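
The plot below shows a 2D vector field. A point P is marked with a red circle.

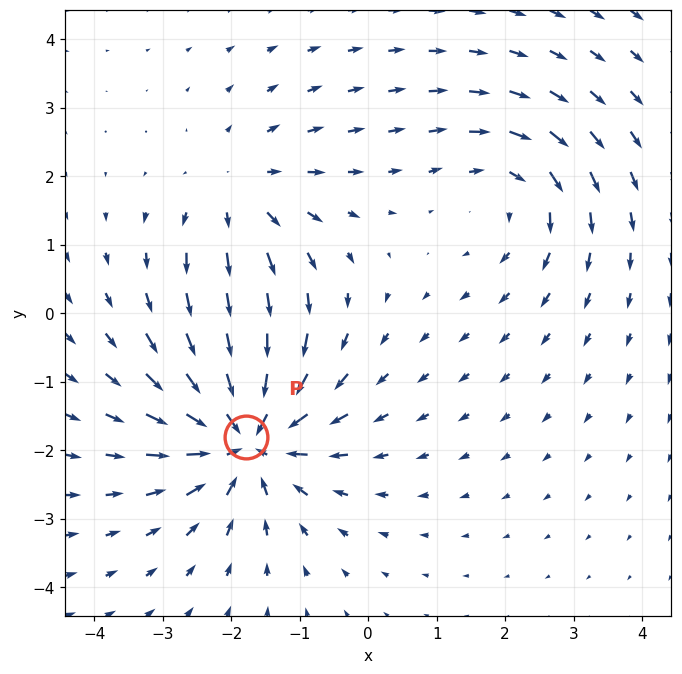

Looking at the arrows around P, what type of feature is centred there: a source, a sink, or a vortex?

sink

At P (-1.8, -1.8) the arrows converge inward. Divergence about -6, curl ≈0 — negative divergence with near-zero curl is a sink.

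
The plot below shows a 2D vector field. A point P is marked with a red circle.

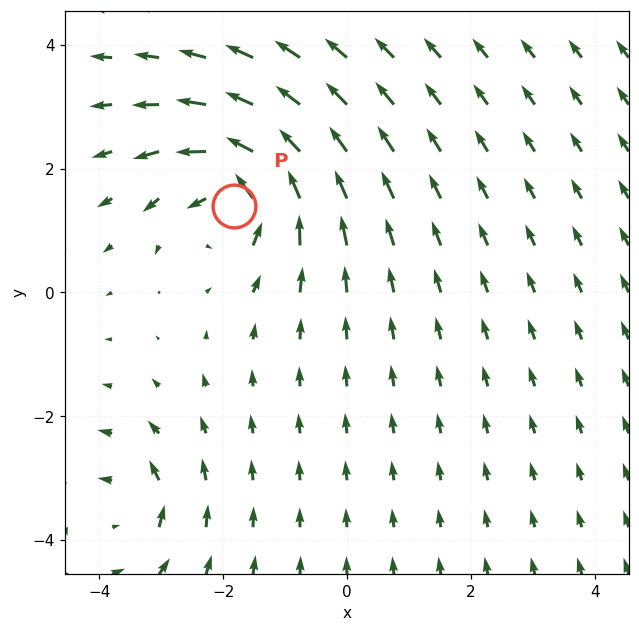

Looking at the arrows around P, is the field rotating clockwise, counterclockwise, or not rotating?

counterclockwise

Near P at (-1.8, 1.4) the arrows circulate counterclockwise. The curl (z-component) there is about +6; positive curl means counterclockwise rotation.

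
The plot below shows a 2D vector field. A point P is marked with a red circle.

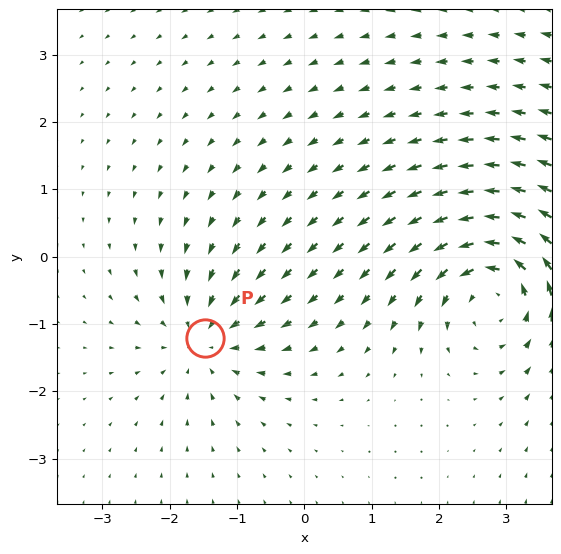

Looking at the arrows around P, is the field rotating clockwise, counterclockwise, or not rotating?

not rotating

Near P at (-1.5, -1.2) the arrows show no circulation. The curl there is ≈0.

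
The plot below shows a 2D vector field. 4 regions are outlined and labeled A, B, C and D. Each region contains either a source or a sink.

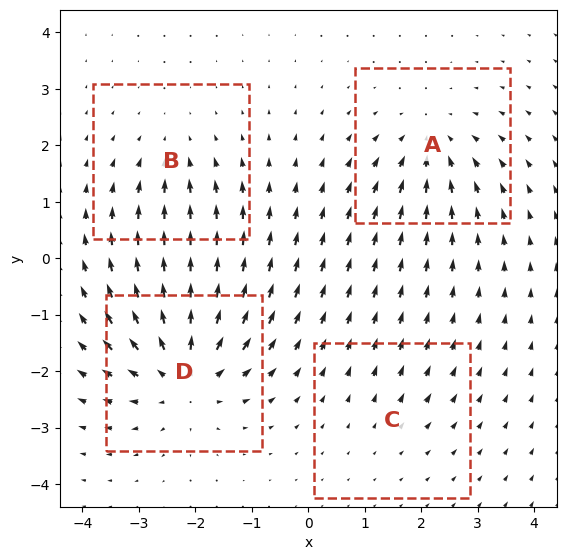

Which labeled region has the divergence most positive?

Divergence at each region's feature centre — A: about -5, B: about -3, C: about +2, D: about +7. Region D is most positive.

D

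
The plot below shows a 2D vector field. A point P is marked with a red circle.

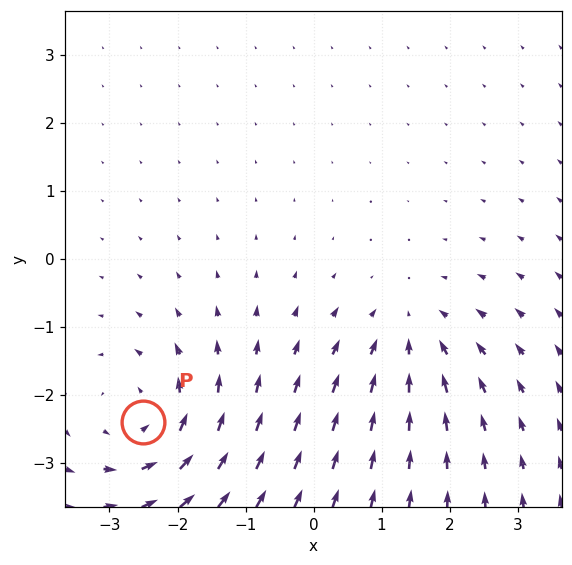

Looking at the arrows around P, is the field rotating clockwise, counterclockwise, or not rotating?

counterclockwise

Near P at (-2.5, -2.4) the arrows circulate counterclockwise. The curl (z-component) there is about +4; positive curl means counterclockwise rotation.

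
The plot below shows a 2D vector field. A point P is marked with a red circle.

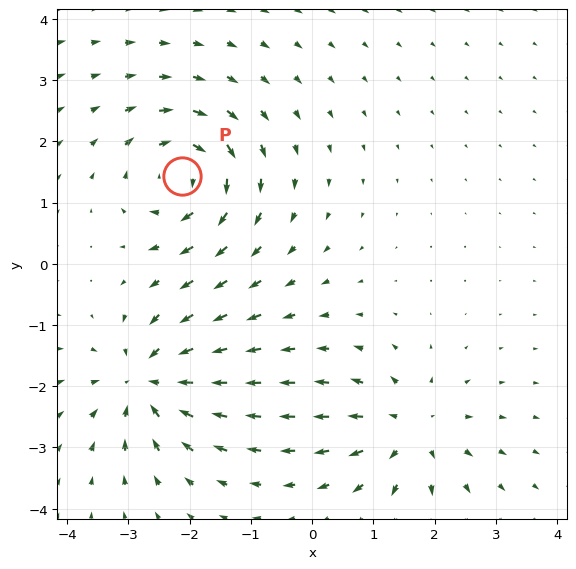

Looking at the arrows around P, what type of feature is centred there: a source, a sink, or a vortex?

At P (-2.1, 1.4) the arrows circulate clockwise. Divergence ≈0, curl about -6 — near-zero divergence with nonzero curl is a vortex.

vortex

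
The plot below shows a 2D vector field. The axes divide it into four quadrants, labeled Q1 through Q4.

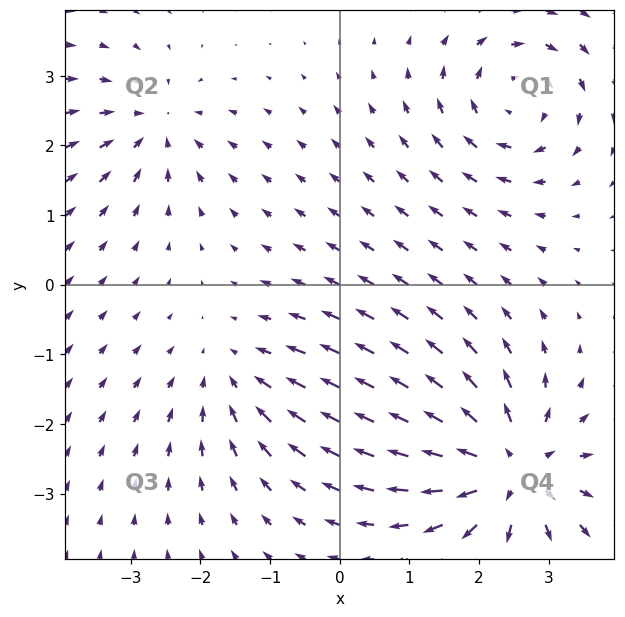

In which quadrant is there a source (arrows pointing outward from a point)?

Q4

The source sits at approximately (2.5, -2.7), which lies in quadrant Q4. The divergence there is about +5, positive as expected for a source.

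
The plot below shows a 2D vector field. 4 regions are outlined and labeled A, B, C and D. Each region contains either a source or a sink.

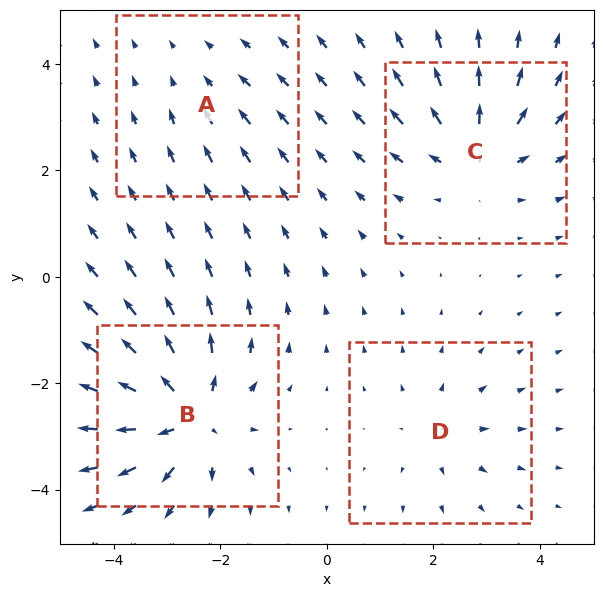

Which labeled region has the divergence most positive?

B

Divergence at each region's feature centre — A: about -2, B: about +8, C: about +5, D: about +3. Region B is most positive.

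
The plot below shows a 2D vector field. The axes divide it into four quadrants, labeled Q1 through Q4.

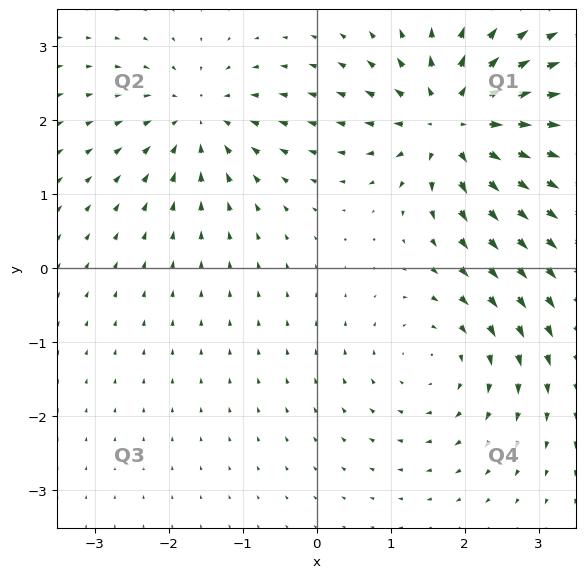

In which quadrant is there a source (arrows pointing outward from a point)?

The source sits at approximately (1.9, 2.0), which lies in quadrant Q1. The divergence there is about +5, positive as expected for a source.

Q1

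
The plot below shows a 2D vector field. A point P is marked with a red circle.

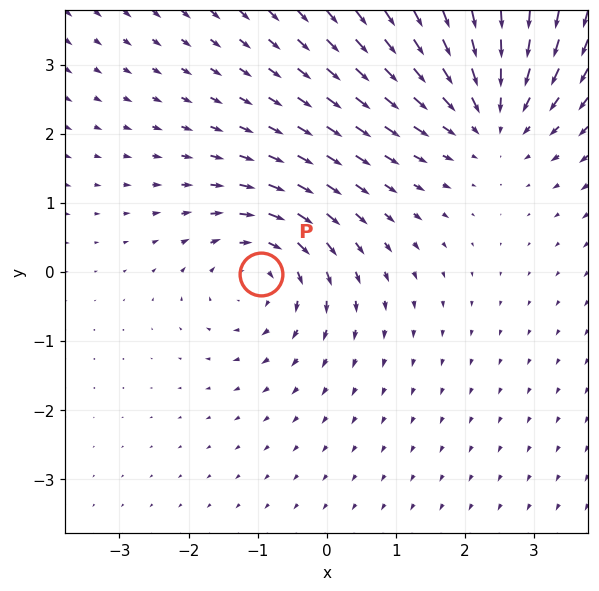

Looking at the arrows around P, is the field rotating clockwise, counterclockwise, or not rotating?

clockwise

Near P at (-1.0, -0.0) the arrows circulate clockwise. The curl (z-component) there is about -4; negative curl means clockwise rotation.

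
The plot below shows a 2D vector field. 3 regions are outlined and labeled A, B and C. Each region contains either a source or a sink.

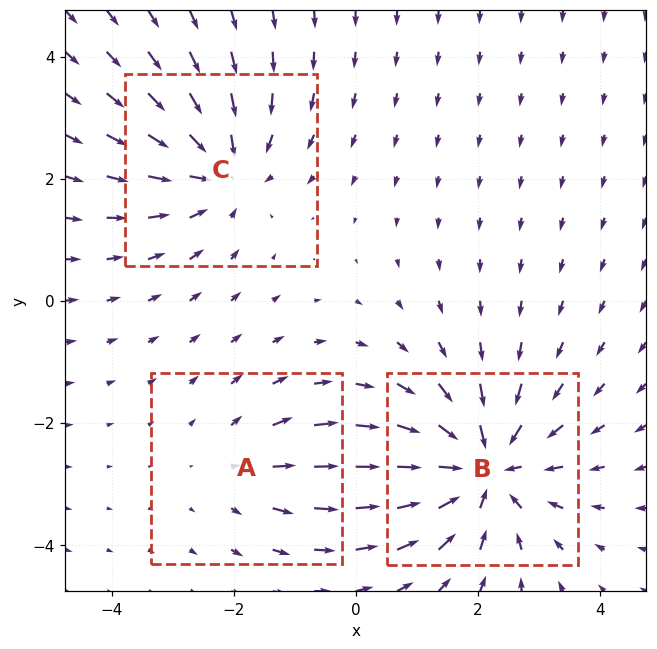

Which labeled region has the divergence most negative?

B

Divergence at each region's feature centre — A: about +2, B: about -4, C: about -3. Region B is most negative.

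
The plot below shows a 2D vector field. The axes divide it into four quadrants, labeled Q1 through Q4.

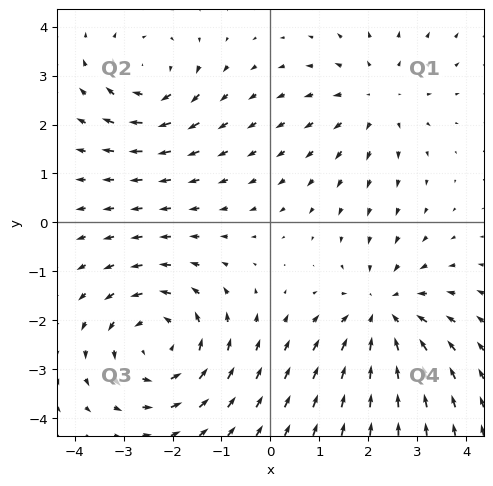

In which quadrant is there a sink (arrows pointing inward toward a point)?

Q4

The sink sits at approximately (2.3, -1.9), which lies in quadrant Q4. The divergence there is about -4, negative as expected for a sink.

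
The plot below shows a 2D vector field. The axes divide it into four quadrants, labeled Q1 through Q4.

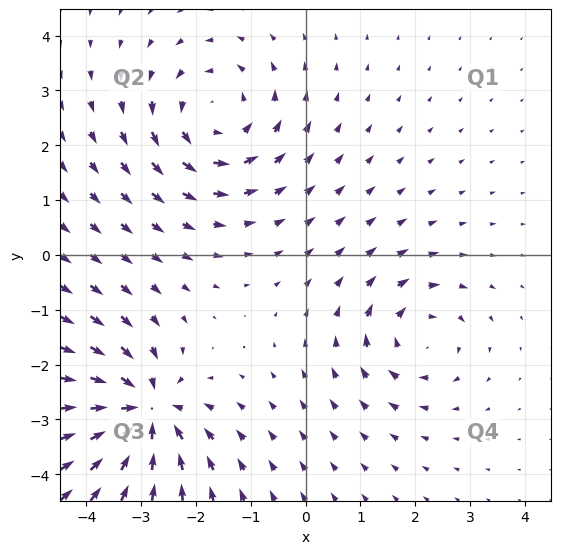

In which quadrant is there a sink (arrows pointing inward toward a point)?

Q3

The sink sits at approximately (-3.0, -2.9), which lies in quadrant Q3. The divergence there is about -6, negative as expected for a sink.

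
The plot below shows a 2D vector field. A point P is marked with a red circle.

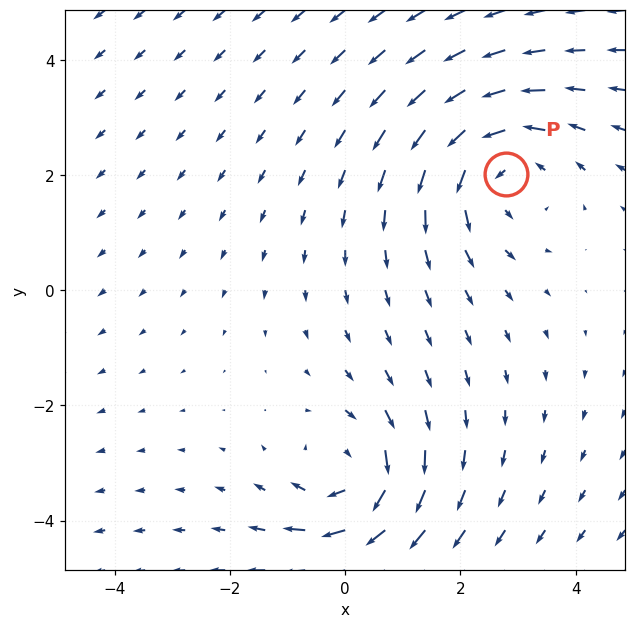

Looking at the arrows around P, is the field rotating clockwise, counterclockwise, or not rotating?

Near P at (2.8, 2.0) the arrows circulate counterclockwise. The curl (z-component) there is about +2; positive curl means counterclockwise rotation.

counterclockwise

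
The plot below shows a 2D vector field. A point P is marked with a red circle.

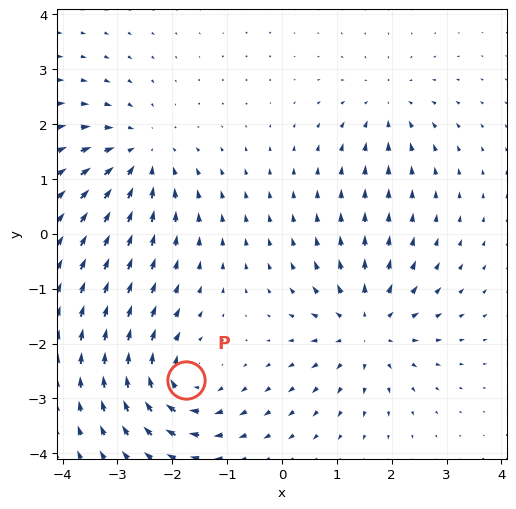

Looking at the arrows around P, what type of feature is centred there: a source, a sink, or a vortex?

vortex

At P (-1.7, -2.7) the arrows circulate clockwise. Divergence ≈0, curl about -6 — near-zero divergence with nonzero curl is a vortex.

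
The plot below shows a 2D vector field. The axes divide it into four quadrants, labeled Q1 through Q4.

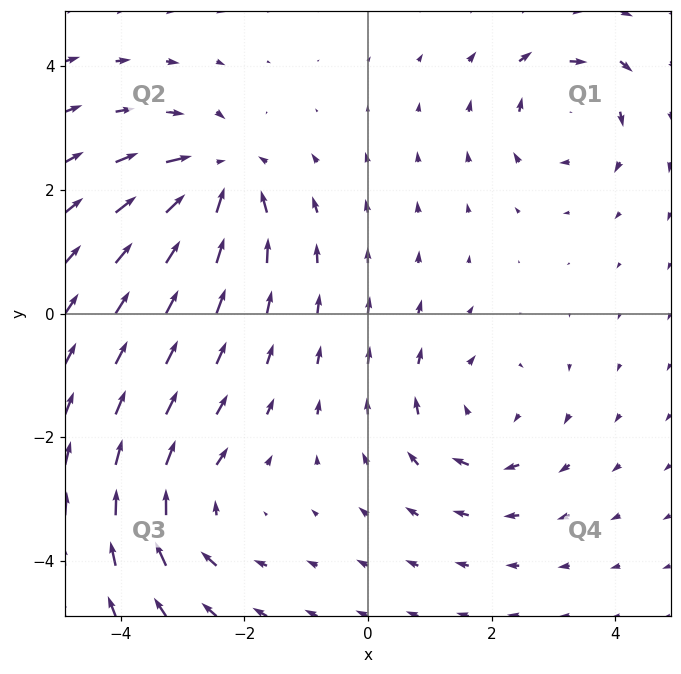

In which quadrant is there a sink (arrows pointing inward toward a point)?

The sink sits at approximately (-2.4, 2.2), which lies in quadrant Q2. The divergence there is about -5, negative as expected for a sink.

Q2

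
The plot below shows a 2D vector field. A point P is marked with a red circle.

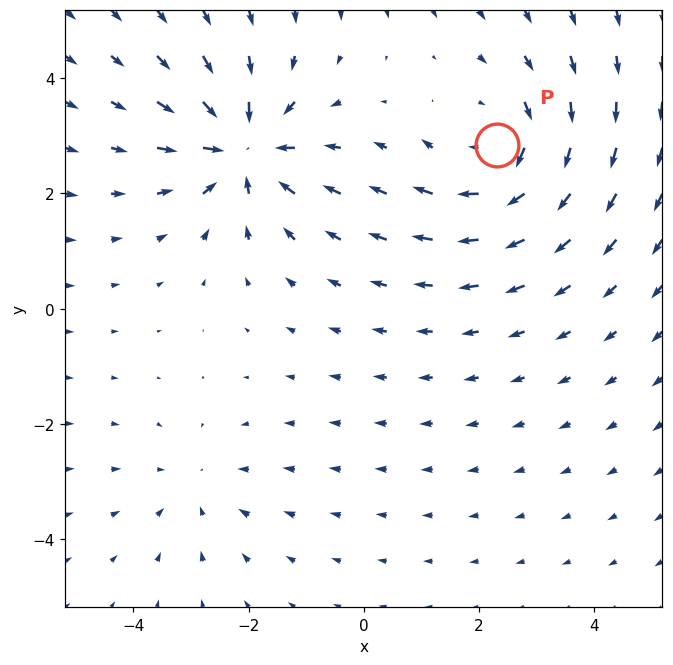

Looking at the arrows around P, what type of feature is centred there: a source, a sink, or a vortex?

At P (2.3, 2.8) the arrows circulate clockwise. Divergence ≈0, curl about -4 — near-zero divergence with nonzero curl is a vortex.

vortex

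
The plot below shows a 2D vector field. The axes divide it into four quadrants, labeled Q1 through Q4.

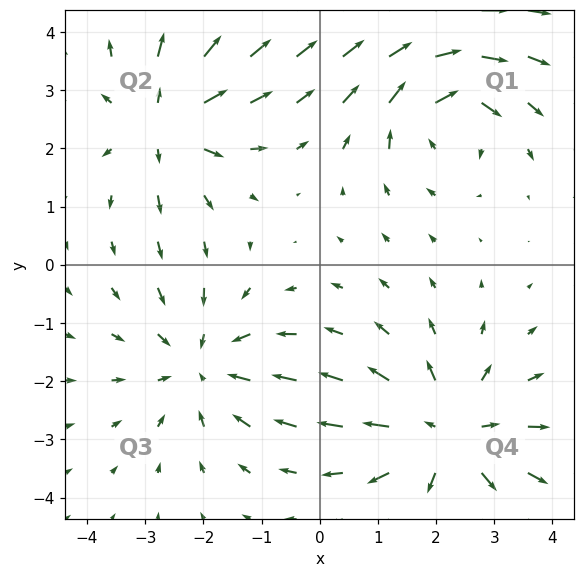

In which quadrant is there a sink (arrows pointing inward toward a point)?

The sink sits at approximately (-2.0, -1.7), which lies in quadrant Q3. The divergence there is about -3, negative as expected for a sink.

Q3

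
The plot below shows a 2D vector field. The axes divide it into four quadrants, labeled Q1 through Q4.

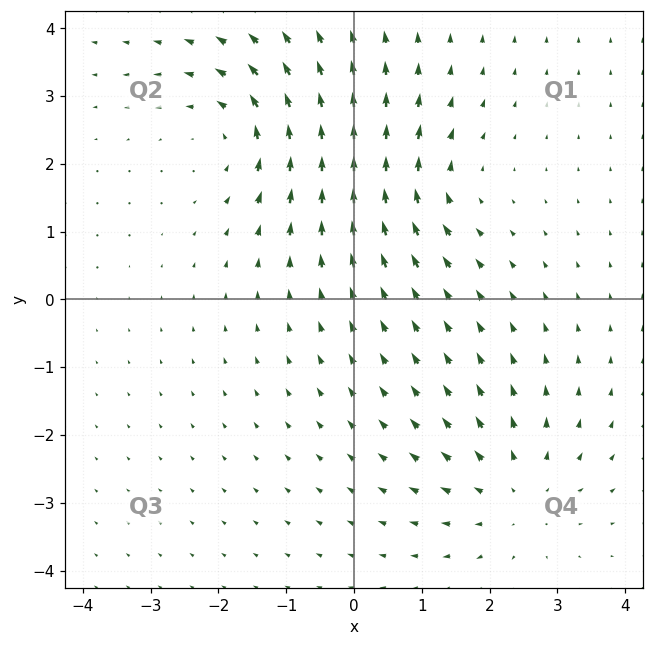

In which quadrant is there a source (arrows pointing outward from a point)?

The source sits at approximately (2.4, -2.9), which lies in quadrant Q4. The divergence there is about +4, positive as expected for a source.

Q4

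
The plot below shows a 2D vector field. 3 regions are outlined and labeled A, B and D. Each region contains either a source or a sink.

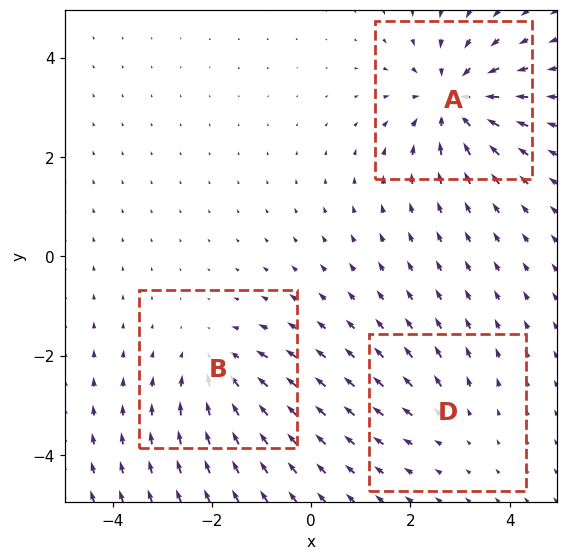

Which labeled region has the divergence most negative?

A

Divergence at each region's feature centre — A: about -5, B: about -3, D: about +2. Region A is most negative.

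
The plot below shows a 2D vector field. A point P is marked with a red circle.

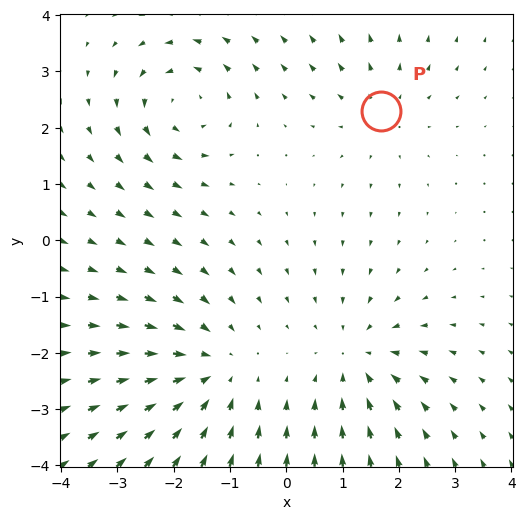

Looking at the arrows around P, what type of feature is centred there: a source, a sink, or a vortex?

At P (1.7, 2.3) the arrows spread outward. Divergence about +2, curl ≈0 — positive divergence with near-zero curl is a source.

source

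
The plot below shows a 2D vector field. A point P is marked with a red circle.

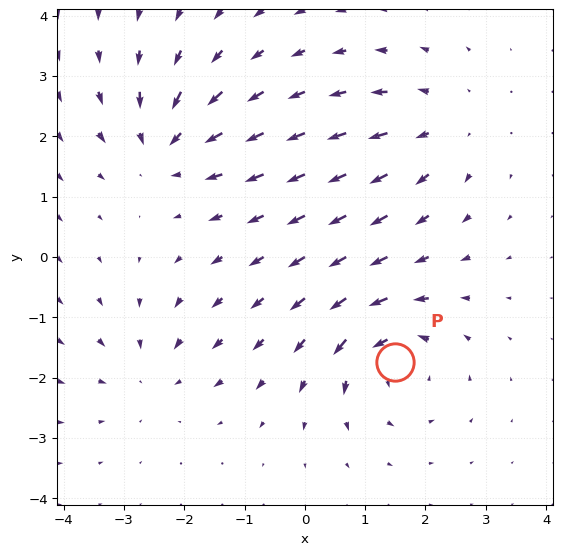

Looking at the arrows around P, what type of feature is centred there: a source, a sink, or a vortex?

vortex

At P (1.5, -1.7) the arrows circulate counterclockwise. Divergence ≈0, curl about +7 — near-zero divergence with nonzero curl is a vortex.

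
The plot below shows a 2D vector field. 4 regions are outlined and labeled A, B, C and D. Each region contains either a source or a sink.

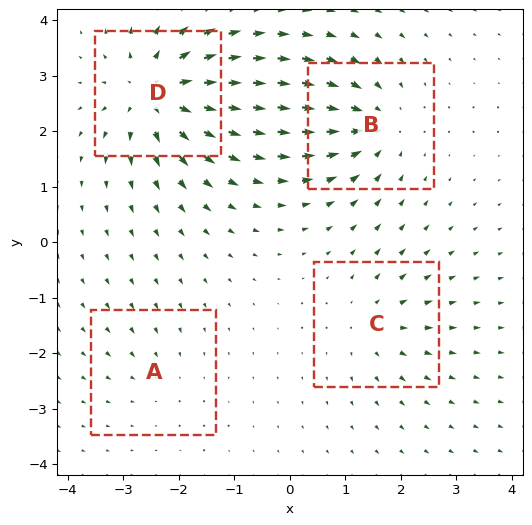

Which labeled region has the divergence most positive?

D

Divergence at each region's feature centre — A: about -2, B: about -6, C: about +4, D: about +9. Region D is most positive.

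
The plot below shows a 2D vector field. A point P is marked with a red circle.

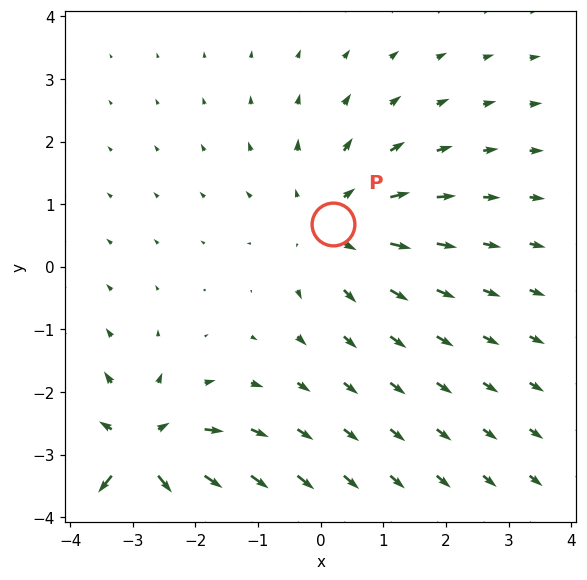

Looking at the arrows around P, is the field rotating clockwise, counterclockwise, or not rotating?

Near P at (0.2, 0.7) the arrows show no circulation. The curl there is ≈0.

not rotating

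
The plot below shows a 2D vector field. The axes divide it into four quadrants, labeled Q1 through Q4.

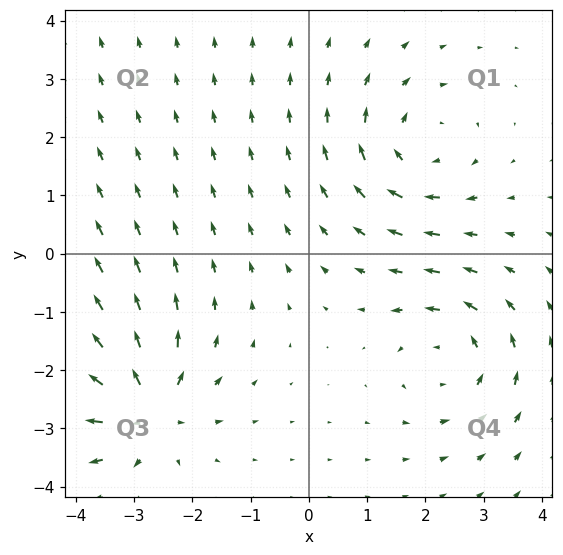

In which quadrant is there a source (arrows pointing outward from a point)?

Q3

The source sits at approximately (-2.8, -2.6), which lies in quadrant Q3. The divergence there is about +6, positive as expected for a source.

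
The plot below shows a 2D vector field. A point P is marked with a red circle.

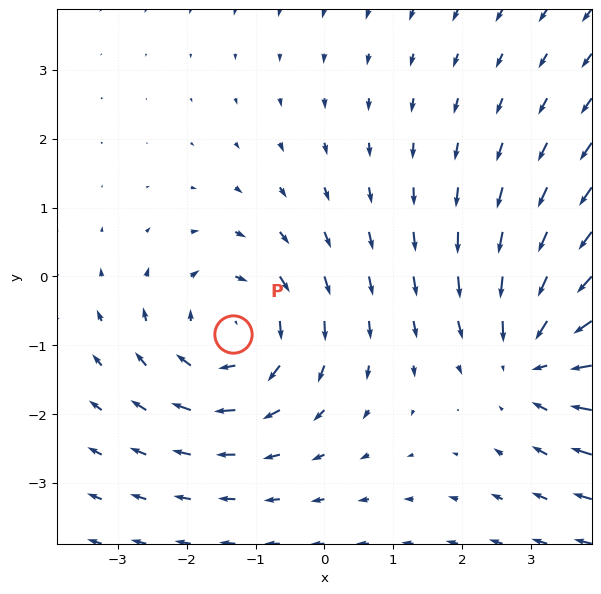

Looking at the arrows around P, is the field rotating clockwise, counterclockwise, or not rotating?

clockwise

Near P at (-1.3, -0.8) the arrows circulate clockwise. The curl (z-component) there is about -3; negative curl means clockwise rotation.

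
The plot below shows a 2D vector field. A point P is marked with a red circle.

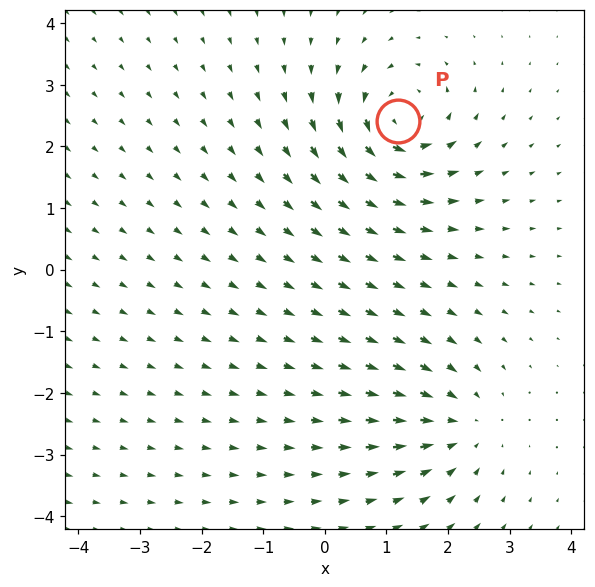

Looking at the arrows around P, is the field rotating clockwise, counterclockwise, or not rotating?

Near P at (1.2, 2.4) the arrows circulate counterclockwise. The curl (z-component) there is about +7; positive curl means counterclockwise rotation.

counterclockwise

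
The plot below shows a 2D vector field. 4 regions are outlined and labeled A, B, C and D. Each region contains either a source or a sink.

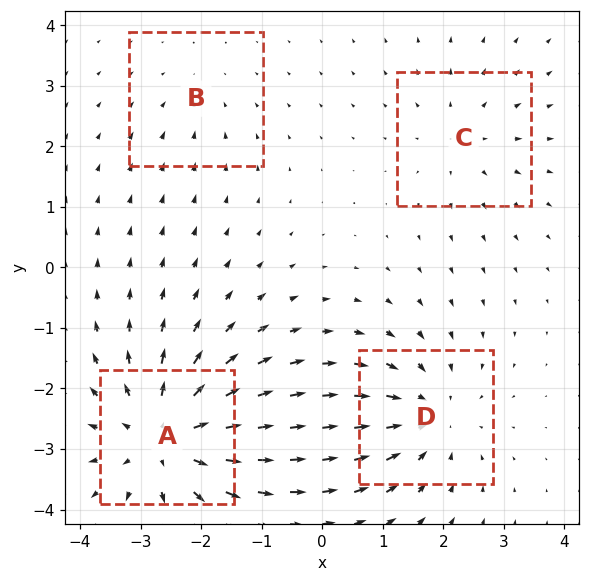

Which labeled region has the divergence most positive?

Divergence at each region's feature centre — A: about +6, B: about -2, C: about +3, D: about -4. Region A is most positive.

A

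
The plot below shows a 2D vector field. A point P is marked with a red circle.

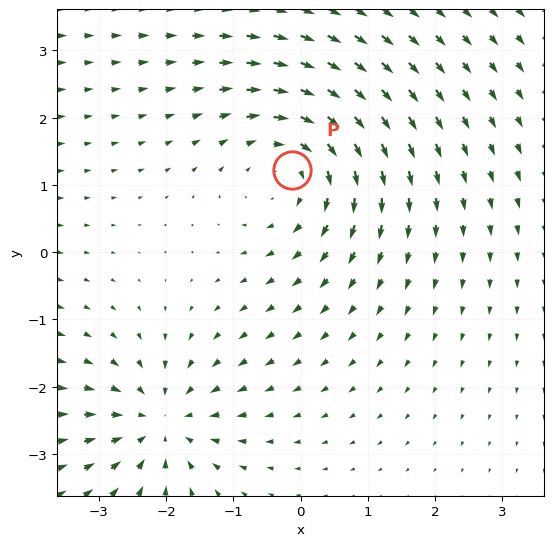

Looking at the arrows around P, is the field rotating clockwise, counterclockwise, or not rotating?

clockwise

Near P at (-0.1, 1.2) the arrows circulate clockwise. The curl (z-component) there is about -4; negative curl means clockwise rotation.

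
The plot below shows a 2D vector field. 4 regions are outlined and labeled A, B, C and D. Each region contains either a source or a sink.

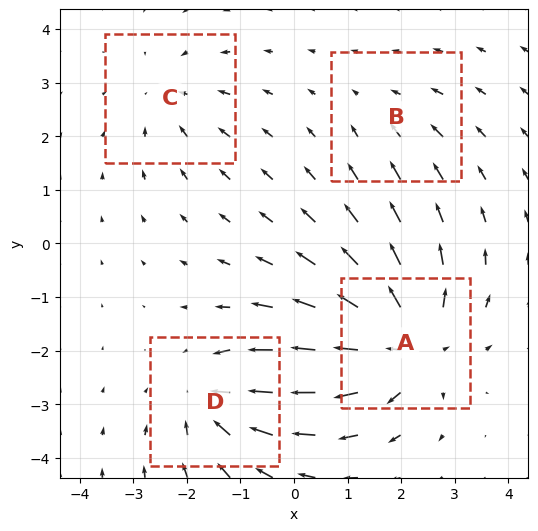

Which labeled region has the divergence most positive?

Divergence at each region's feature centre — A: about +7, B: about -2, C: about -3, D: about -5. Region A is most positive.

A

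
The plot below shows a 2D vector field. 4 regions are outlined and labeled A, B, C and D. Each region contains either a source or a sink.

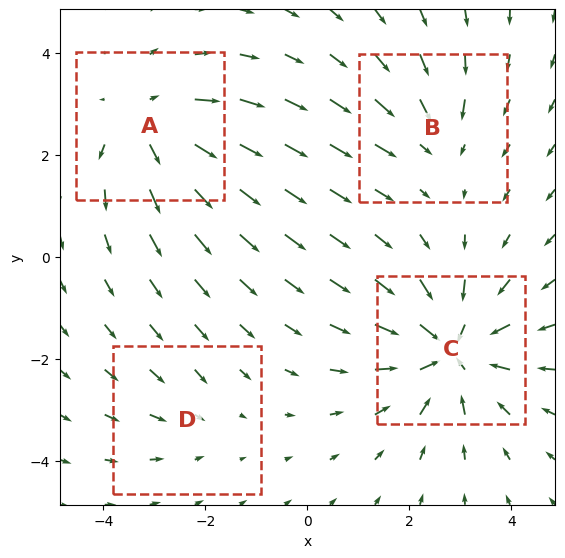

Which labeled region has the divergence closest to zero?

D

Divergence at each region's feature centre — A: about +4, B: about -3, C: about -6, D: about -2. Region D is closest to zero.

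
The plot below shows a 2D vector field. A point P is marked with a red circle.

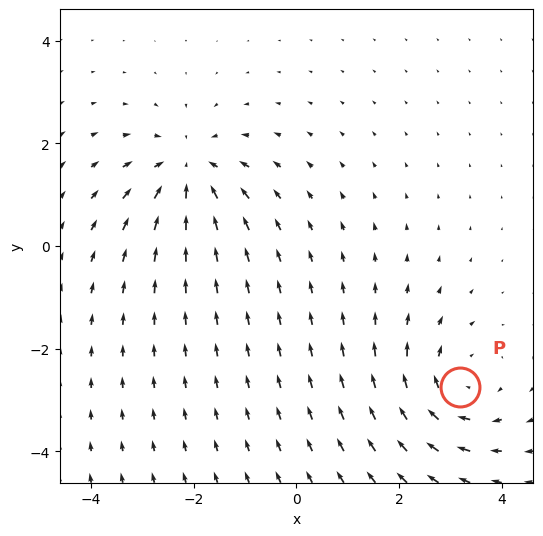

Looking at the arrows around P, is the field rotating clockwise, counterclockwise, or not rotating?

clockwise

Near P at (3.2, -2.7) the arrows circulate clockwise. The curl (z-component) there is about -3; negative curl means clockwise rotation.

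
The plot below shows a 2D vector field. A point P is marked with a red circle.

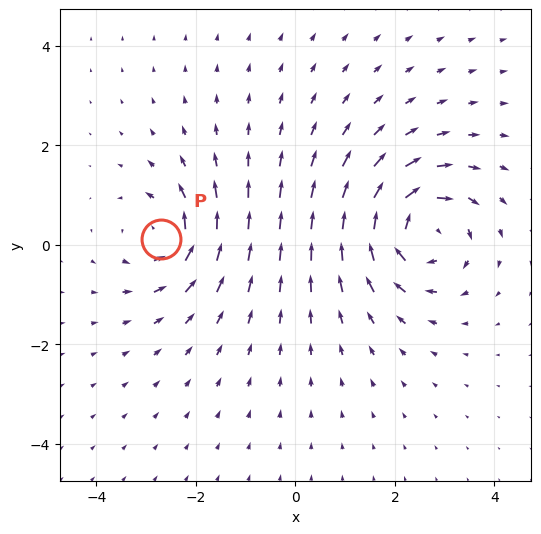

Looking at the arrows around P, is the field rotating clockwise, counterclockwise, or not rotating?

Near P at (-2.7, 0.1) the arrows circulate counterclockwise. The curl (z-component) there is about +4; positive curl means counterclockwise rotation.

counterclockwise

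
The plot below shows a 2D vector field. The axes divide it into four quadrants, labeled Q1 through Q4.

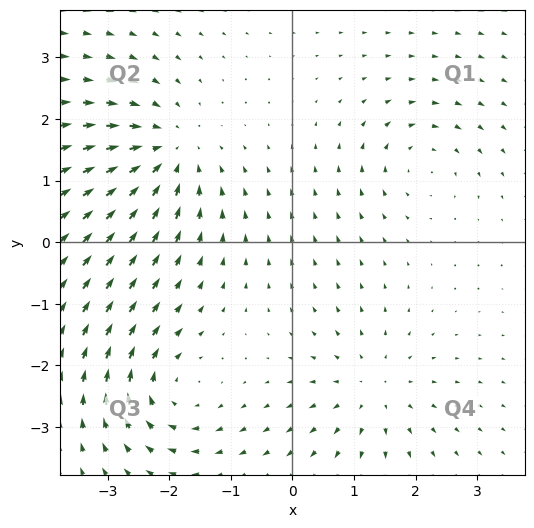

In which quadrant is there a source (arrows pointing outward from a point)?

Q4

The source sits at approximately (1.3, -2.4), which lies in quadrant Q4. The divergence there is about +4, positive as expected for a source.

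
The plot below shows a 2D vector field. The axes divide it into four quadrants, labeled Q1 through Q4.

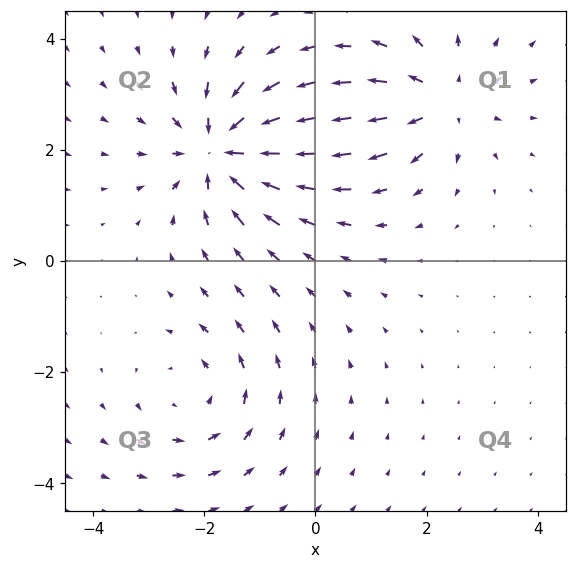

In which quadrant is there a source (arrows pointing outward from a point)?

The source sits at approximately (2.3, 2.9), which lies in quadrant Q1. The divergence there is about +4, positive as expected for a source.

Q1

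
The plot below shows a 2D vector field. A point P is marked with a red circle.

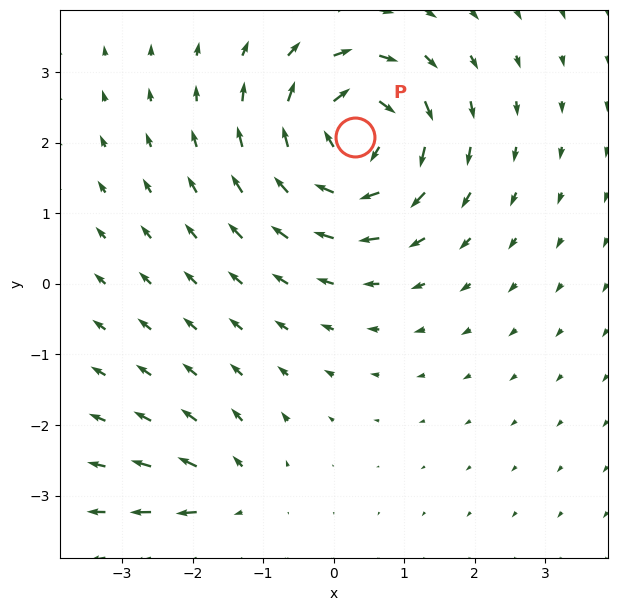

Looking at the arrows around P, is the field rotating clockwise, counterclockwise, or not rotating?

clockwise

Near P at (0.3, 2.1) the arrows circulate clockwise. The curl (z-component) there is about -7; negative curl means clockwise rotation.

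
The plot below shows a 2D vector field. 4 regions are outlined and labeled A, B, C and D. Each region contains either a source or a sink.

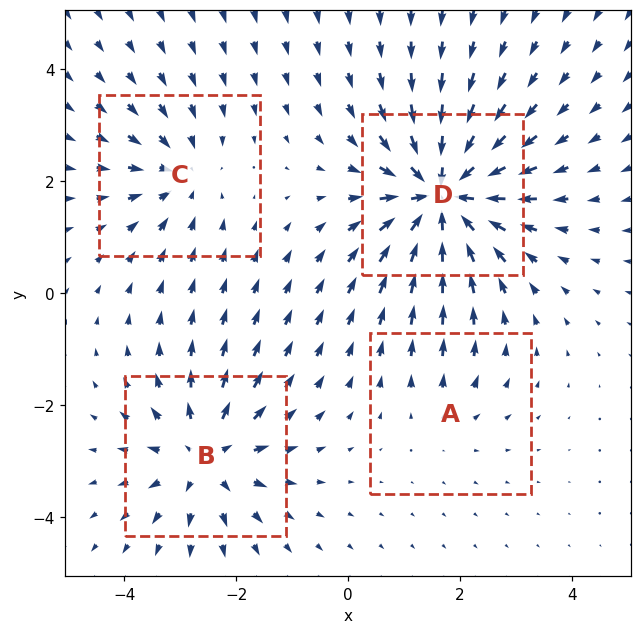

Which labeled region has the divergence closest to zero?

Divergence at each region's feature centre — A: about +2, B: about +5, C: about -4, D: about -8. Region A is closest to zero.

A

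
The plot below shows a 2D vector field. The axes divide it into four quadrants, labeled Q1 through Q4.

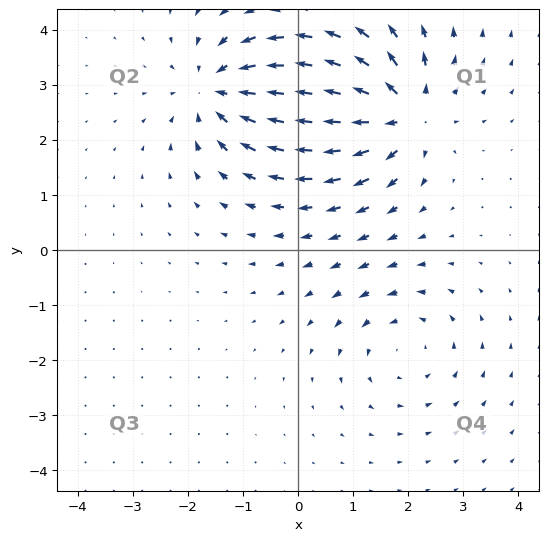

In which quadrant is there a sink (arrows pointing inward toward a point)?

Q2

The sink sits at approximately (-1.4, 2.9), which lies in quadrant Q2. The divergence there is about -5, negative as expected for a sink.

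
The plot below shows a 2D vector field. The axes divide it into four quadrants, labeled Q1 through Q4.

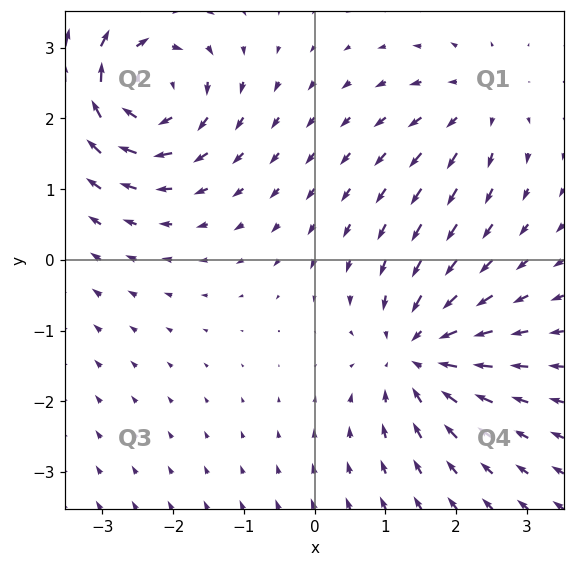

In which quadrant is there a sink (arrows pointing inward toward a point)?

Q4

The sink sits at approximately (1.4, -1.3), which lies in quadrant Q4. The divergence there is about -5, negative as expected for a sink.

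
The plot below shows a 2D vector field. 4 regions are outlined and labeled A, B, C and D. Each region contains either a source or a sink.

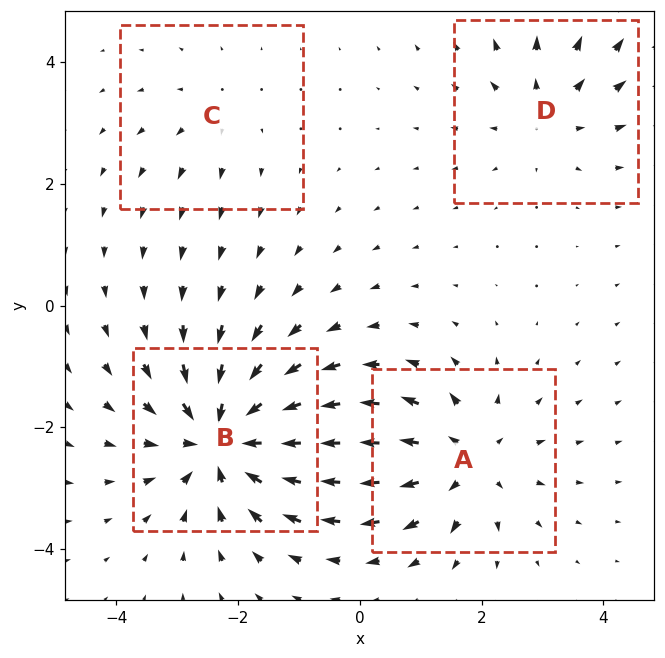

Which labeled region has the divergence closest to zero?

C

Divergence at each region's feature centre — A: about +5, B: about -7, C: about +2, D: about +3. Region C is closest to zero.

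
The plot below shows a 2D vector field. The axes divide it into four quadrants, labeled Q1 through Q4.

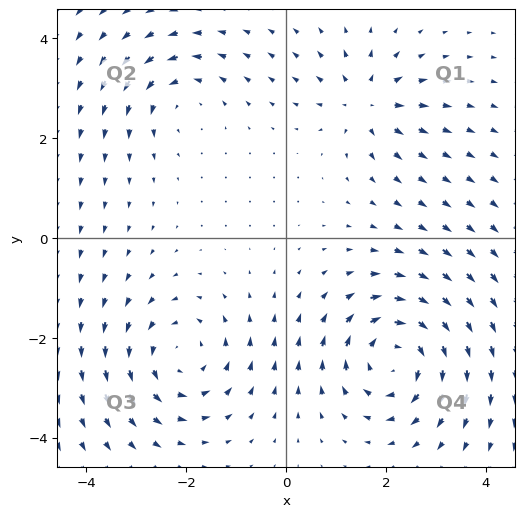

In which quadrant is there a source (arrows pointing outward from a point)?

Q1

The source sits at approximately (1.6, 2.7), which lies in quadrant Q1. The divergence there is about +4, positive as expected for a source.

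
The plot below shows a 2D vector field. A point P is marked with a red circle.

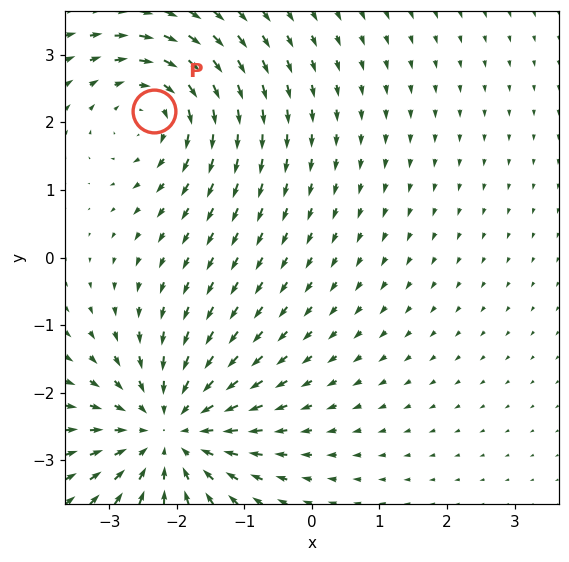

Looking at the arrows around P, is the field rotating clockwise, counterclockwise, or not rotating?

clockwise

Near P at (-2.3, 2.2) the arrows circulate clockwise. The curl (z-component) there is about -3; negative curl means clockwise rotation.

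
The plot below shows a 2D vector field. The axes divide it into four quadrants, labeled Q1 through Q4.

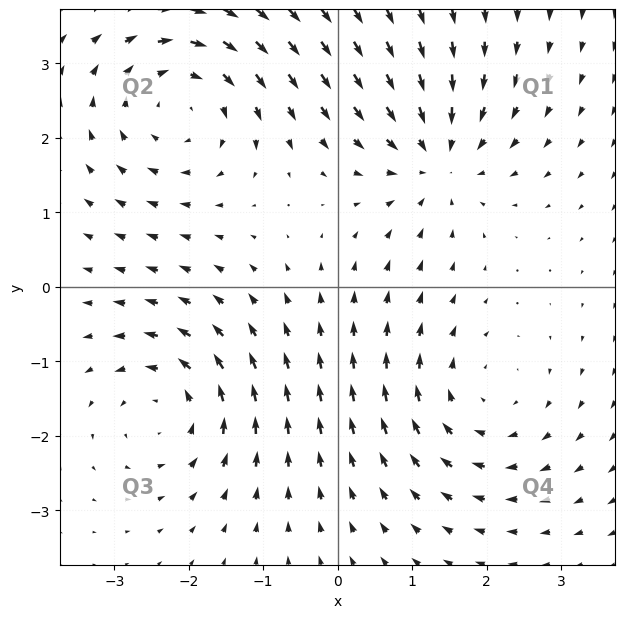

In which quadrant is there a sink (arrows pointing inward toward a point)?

The sink sits at approximately (1.3, 1.7), which lies in quadrant Q1. The divergence there is about -4, negative as expected for a sink.

Q1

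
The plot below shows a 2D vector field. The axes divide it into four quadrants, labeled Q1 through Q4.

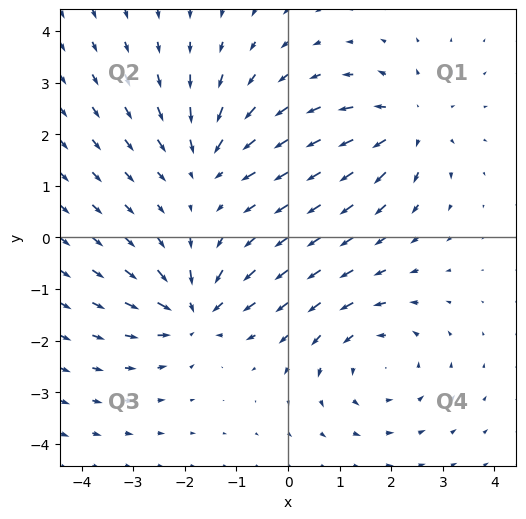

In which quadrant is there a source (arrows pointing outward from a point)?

Q1

The source sits at approximately (2.3, 2.2), which lies in quadrant Q1. The divergence there is about +4, positive as expected for a source.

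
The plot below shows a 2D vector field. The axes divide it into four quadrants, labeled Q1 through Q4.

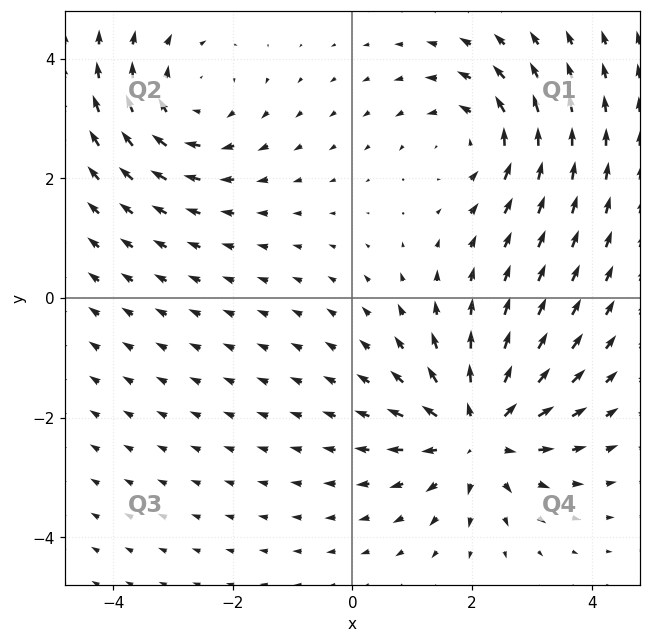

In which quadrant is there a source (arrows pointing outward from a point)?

The source sits at approximately (2.1, -2.3), which lies in quadrant Q4. The divergence there is about +5, positive as expected for a source.

Q4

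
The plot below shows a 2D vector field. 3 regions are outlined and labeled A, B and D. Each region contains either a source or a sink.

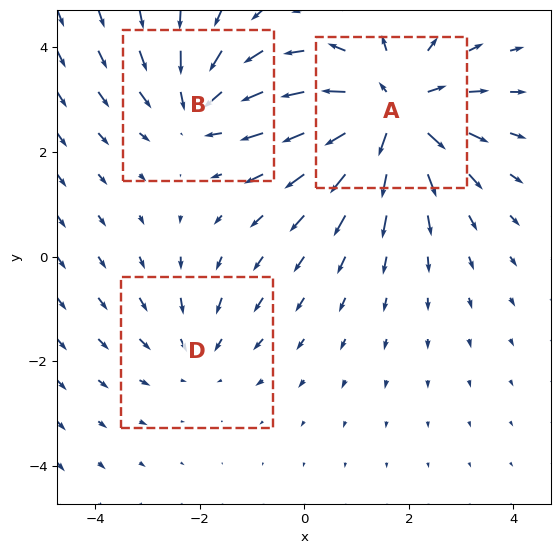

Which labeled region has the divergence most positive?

Divergence at each region's feature centre — A: about +5, B: about -3, D: about -2. Region A is most positive.

A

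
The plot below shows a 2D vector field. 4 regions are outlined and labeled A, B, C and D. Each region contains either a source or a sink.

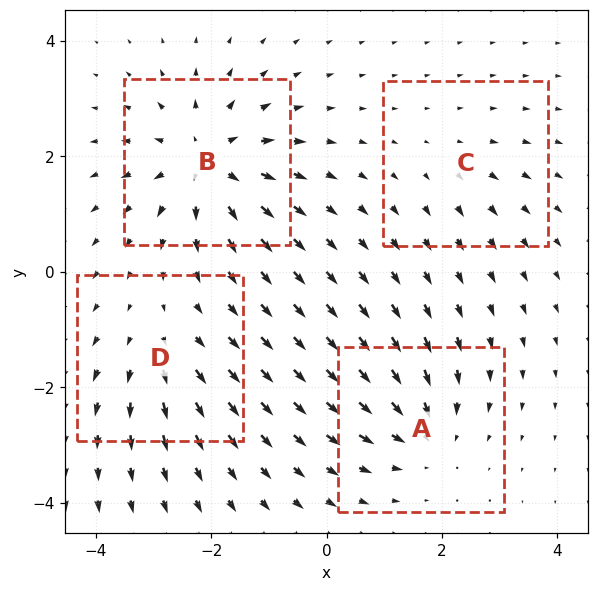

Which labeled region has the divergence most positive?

B

Divergence at each region's feature centre — A: about -5, B: about +7, C: about +2, D: about +4. Region B is most positive.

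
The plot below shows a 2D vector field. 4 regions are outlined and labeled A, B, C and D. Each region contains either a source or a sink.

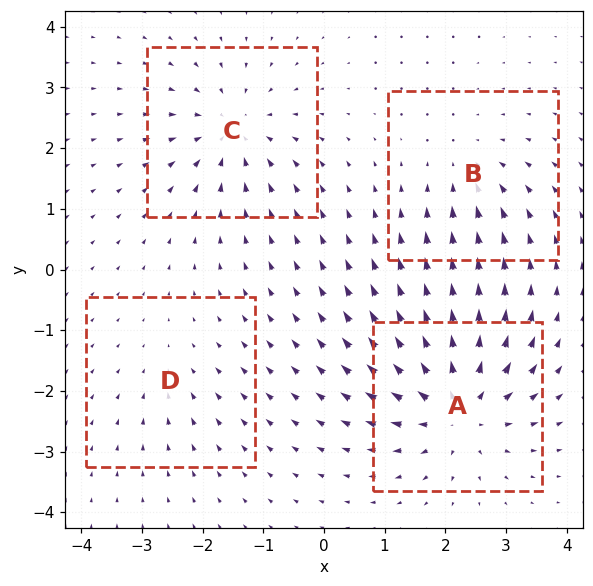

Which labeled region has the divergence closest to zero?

D

Divergence at each region's feature centre — A: about +8, B: about -4, C: about -6, D: about -2. Region D is closest to zero.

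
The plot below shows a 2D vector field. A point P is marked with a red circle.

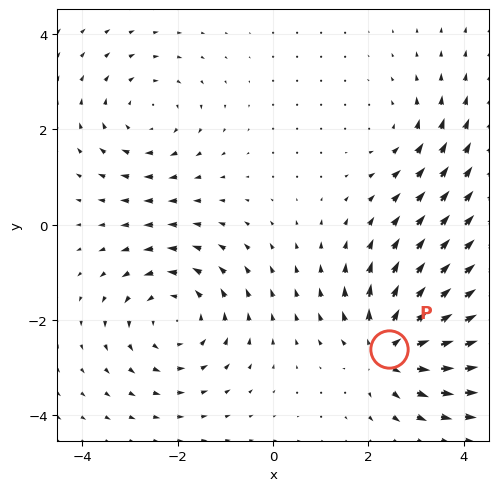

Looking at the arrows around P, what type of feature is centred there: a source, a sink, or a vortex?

At P (2.4, -2.6) the arrows spread outward. Divergence about +6, curl ≈0 — positive divergence with near-zero curl is a source.

source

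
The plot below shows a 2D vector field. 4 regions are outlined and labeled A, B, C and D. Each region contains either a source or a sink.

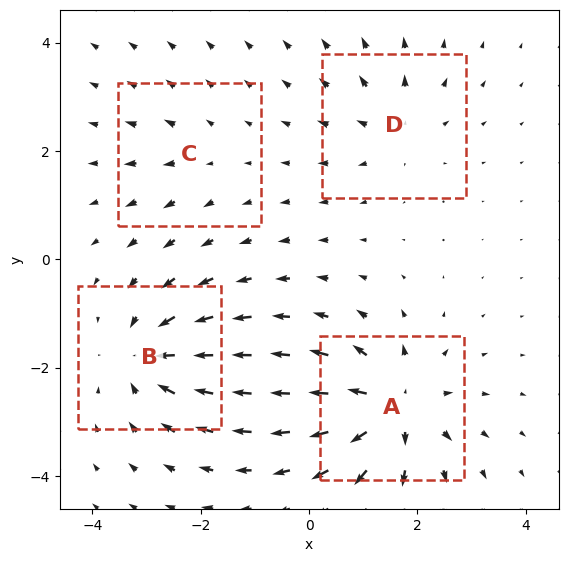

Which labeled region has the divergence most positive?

Divergence at each region's feature centre — A: about +7, B: about -6, C: about +2, D: about +4. Region A is most positive.

A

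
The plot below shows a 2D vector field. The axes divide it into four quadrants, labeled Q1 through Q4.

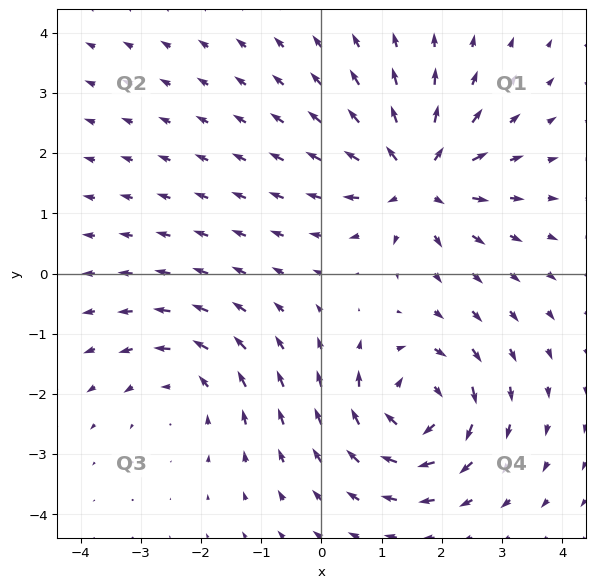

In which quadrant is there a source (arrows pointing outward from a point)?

Q1

The source sits at approximately (1.6, 1.6), which lies in quadrant Q1. The divergence there is about +5, positive as expected for a source.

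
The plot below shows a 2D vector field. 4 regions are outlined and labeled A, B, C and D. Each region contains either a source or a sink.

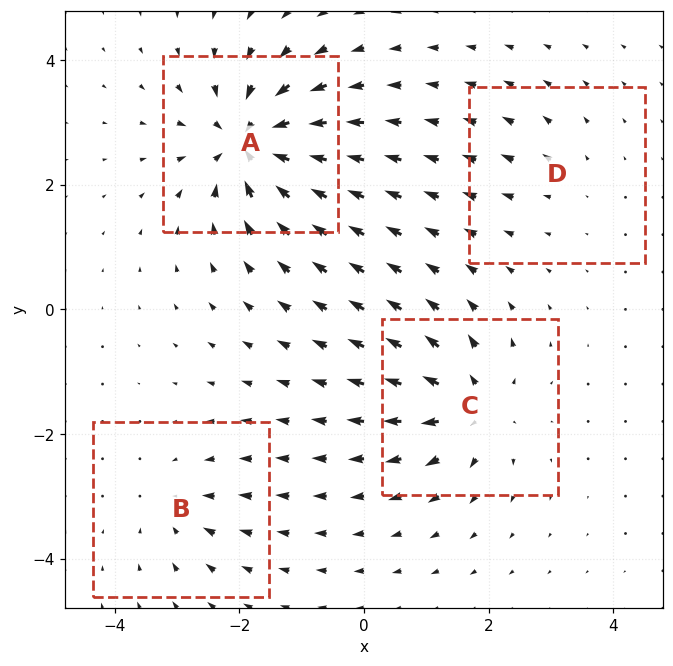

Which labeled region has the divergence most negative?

A

Divergence at each region's feature centre — A: about -9, B: about -4, C: about +7, D: about +2. Region A is most negative.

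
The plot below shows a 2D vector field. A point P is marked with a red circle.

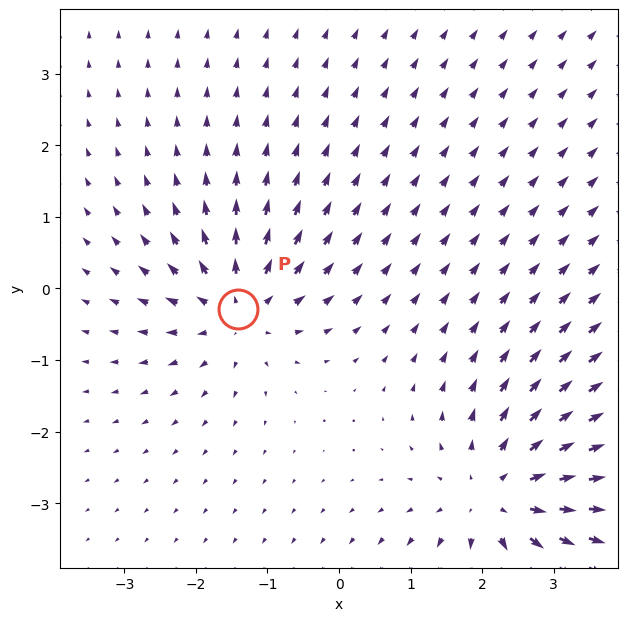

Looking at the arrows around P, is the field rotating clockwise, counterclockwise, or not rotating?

not rotating

Near P at (-1.4, -0.3) the arrows show no circulation. The curl there is ≈0.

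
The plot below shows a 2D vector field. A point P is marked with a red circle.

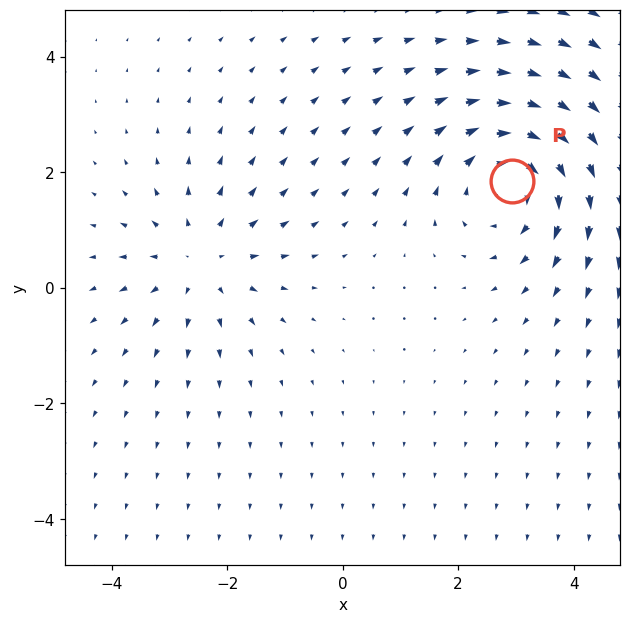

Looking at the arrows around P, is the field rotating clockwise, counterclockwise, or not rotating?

Near P at (2.9, 1.9) the arrows circulate clockwise. The curl (z-component) there is about -4; negative curl means clockwise rotation.

clockwise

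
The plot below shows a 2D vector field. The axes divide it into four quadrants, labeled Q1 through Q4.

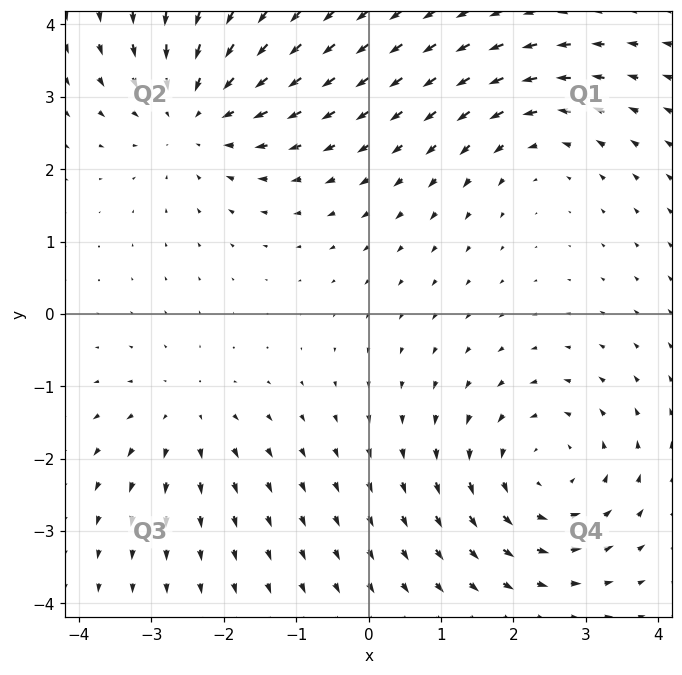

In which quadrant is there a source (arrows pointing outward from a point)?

The source sits at approximately (-2.5, -1.4), which lies in quadrant Q3. The divergence there is about +3, positive as expected for a source.

Q3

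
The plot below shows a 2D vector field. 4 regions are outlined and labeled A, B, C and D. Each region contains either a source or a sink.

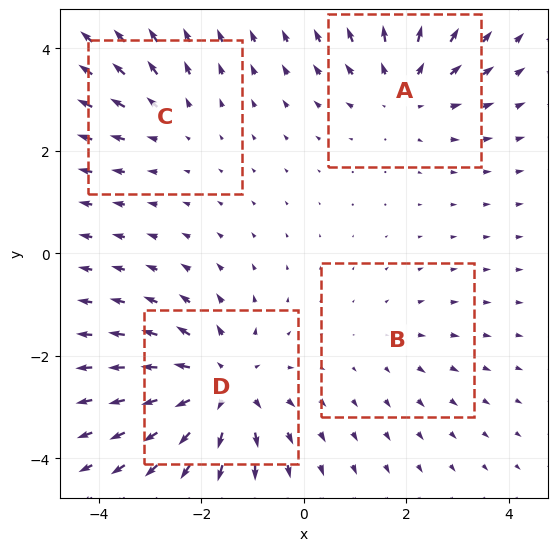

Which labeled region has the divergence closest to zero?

B

Divergence at each region's feature centre — A: about +4, B: about +2, C: about +3, D: about +6. Region B is closest to zero.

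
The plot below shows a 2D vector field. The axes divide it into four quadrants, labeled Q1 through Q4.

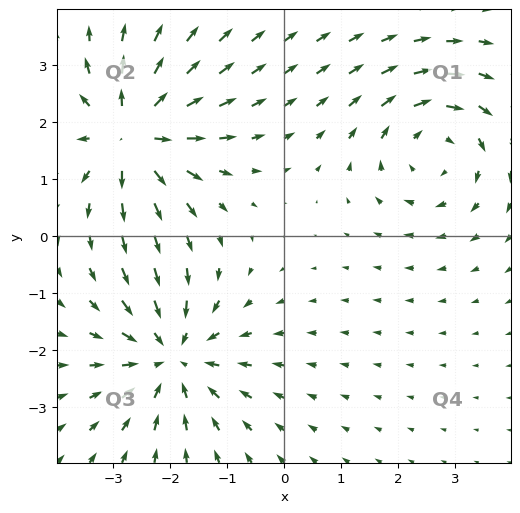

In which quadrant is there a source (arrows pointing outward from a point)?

Q2

The source sits at approximately (-2.7, 1.8), which lies in quadrant Q2. The divergence there is about +6, positive as expected for a source.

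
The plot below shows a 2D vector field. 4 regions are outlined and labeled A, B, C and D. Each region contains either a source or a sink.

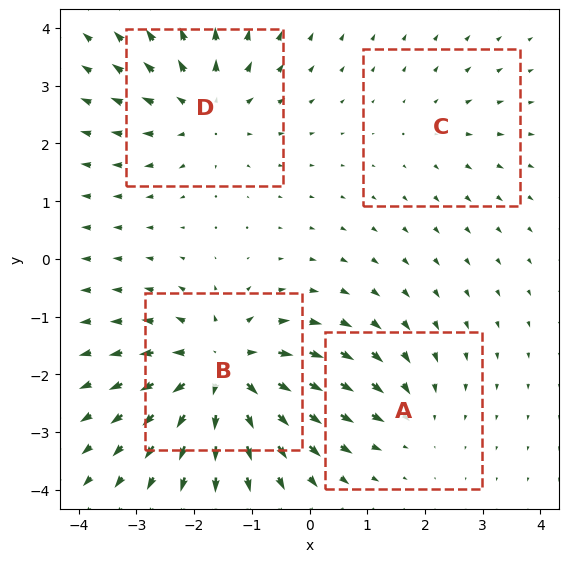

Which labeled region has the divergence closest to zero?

Divergence at each region's feature centre — A: about -3, B: about +7, C: about +2, D: about +5. Region C is closest to zero.

C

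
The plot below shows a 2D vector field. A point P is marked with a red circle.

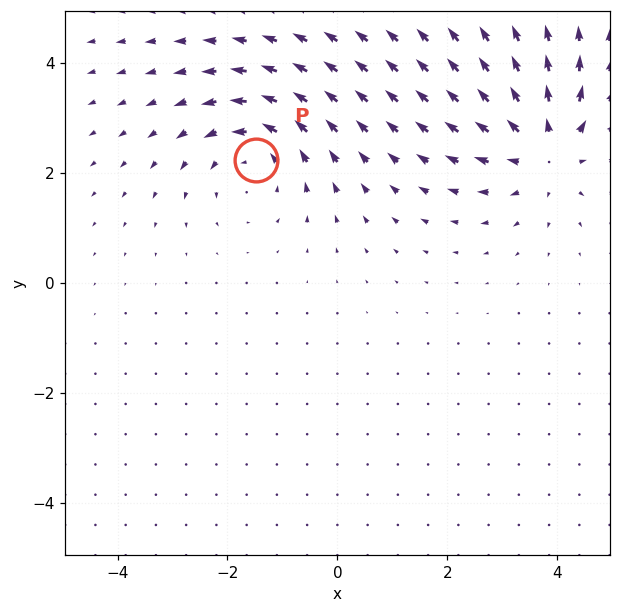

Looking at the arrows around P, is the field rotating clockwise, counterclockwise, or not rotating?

counterclockwise

Near P at (-1.5, 2.2) the arrows circulate counterclockwise. The curl (z-component) there is about +2; positive curl means counterclockwise rotation.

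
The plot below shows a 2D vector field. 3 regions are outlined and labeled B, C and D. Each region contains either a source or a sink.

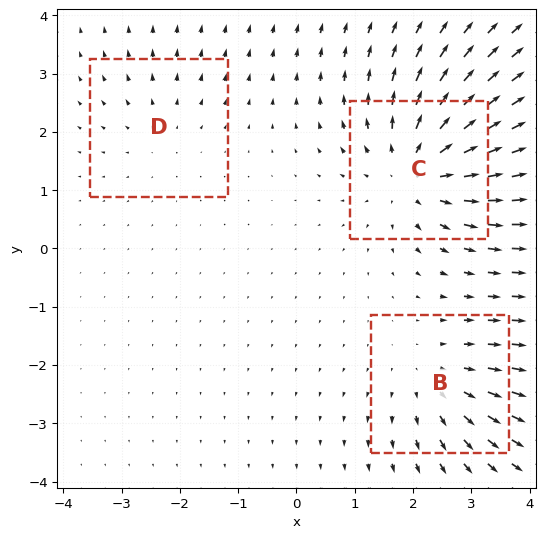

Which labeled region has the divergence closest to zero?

Divergence at each region's feature centre — B: about +3, C: about +5, D: about +2. Region D is closest to zero.

D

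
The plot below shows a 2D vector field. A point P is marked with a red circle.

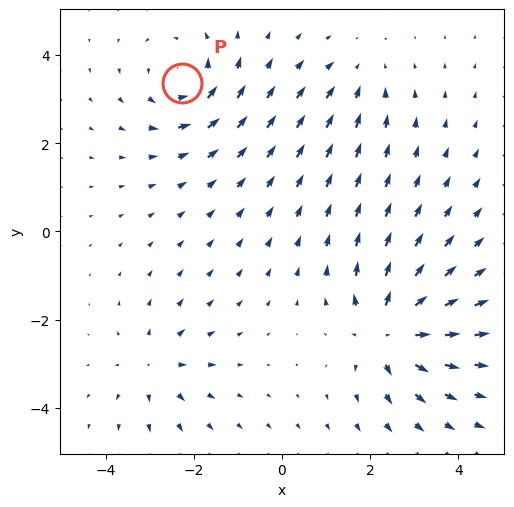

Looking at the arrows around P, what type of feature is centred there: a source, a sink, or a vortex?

vortex

At P (-2.3, 3.4) the arrows circulate counterclockwise. Divergence ≈0, curl about +4 — near-zero divergence with nonzero curl is a vortex.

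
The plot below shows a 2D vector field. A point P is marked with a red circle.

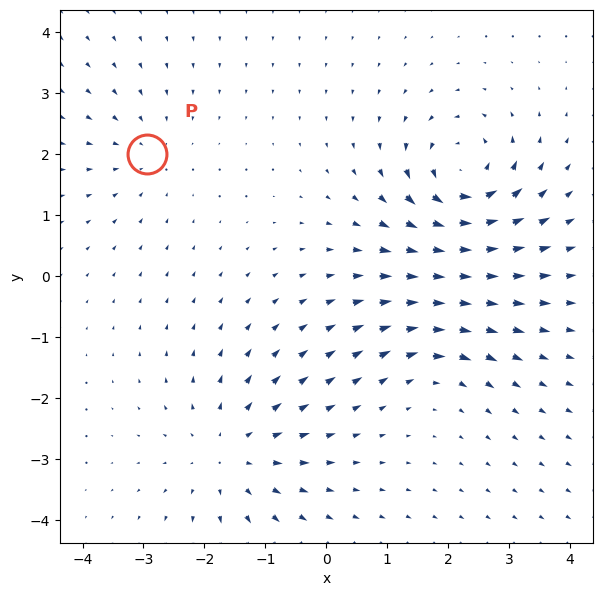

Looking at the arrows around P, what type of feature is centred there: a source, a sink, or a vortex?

At P (-2.9, 2.0) the arrows converge inward. Divergence about -3, curl ≈0 — negative divergence with near-zero curl is a sink.

sink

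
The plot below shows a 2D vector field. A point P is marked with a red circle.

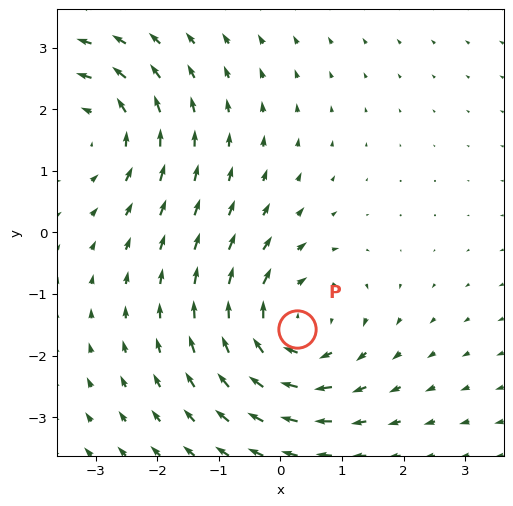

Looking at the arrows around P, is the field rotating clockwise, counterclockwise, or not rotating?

Near P at (0.3, -1.6) the arrows circulate clockwise. The curl (z-component) there is about -5; negative curl means clockwise rotation.

clockwise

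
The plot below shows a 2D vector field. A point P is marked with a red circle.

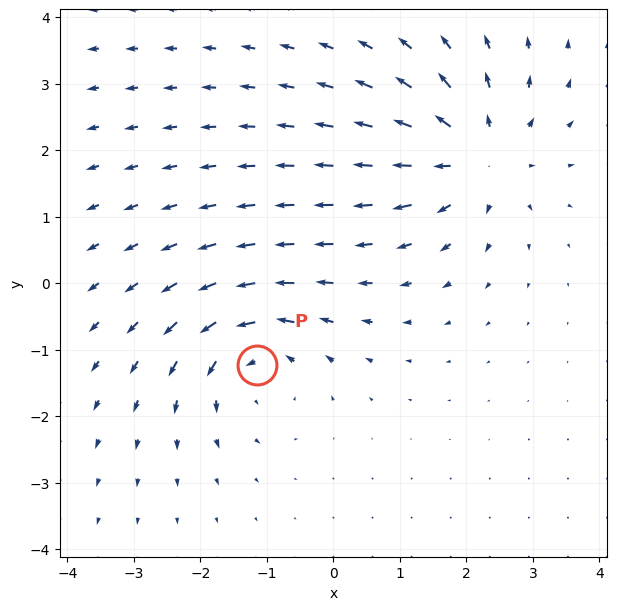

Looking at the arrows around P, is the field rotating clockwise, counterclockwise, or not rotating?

Near P at (-1.2, -1.2) the arrows circulate counterclockwise. The curl (z-component) there is about +5; positive curl means counterclockwise rotation.

counterclockwise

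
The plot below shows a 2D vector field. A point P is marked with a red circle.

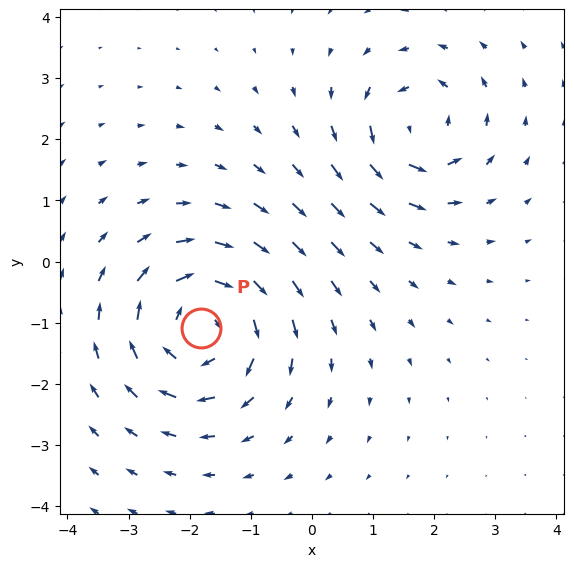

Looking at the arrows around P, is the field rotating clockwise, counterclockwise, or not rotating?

Near P at (-1.8, -1.1) the arrows circulate clockwise. The curl (z-component) there is about -5; negative curl means clockwise rotation.

clockwise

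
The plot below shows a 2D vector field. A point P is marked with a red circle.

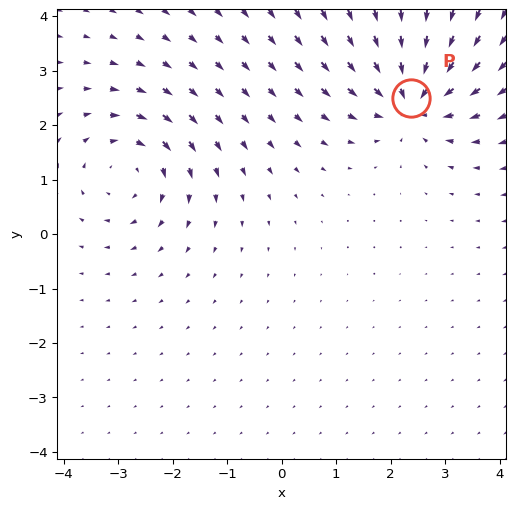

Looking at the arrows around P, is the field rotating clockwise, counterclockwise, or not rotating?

Near P at (2.4, 2.5) the arrows show no circulation. The curl there is ≈0.

not rotating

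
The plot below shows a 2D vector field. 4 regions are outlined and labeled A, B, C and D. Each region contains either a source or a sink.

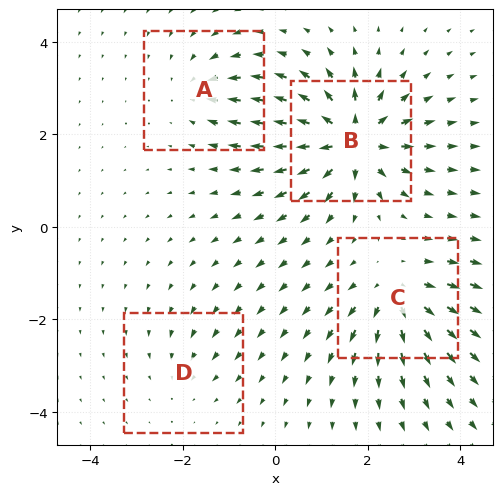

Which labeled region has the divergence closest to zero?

D

Divergence at each region's feature centre — A: about -4, B: about +9, C: about +6, D: about -2. Region D is closest to zero.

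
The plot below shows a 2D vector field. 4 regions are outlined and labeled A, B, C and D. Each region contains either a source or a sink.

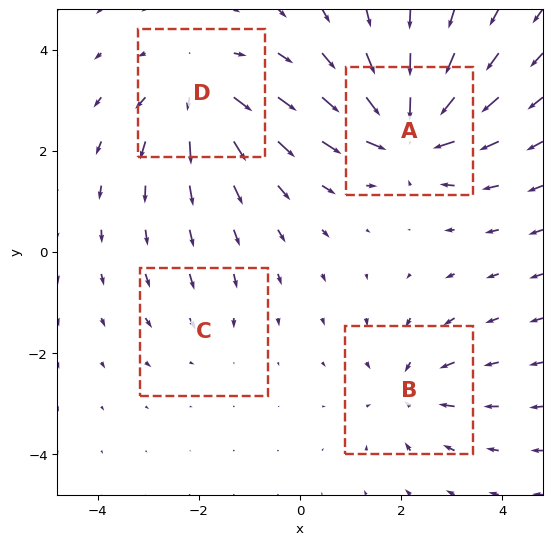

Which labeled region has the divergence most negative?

Divergence at each region's feature centre — A: about -7, B: about -4, C: about -2, D: about +5. Region A is most negative.

A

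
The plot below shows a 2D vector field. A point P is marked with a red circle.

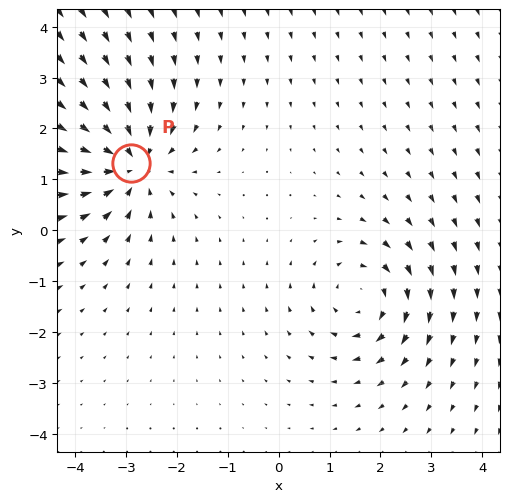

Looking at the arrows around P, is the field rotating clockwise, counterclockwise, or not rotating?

Near P at (-2.9, 1.3) the arrows show no circulation. The curl there is ≈0.

not rotating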